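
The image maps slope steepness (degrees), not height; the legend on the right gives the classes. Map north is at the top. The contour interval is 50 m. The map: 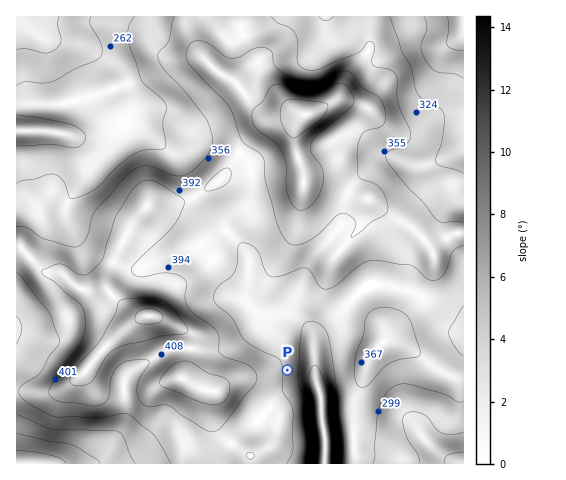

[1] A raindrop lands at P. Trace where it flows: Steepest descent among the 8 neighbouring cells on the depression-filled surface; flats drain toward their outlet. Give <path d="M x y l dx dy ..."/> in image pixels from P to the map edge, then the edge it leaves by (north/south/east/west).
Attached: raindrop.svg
<path d="M287 370l24 0 4 5 0 4 3 5 0 4 3 10 0 20 1 1 0 6 1 1 0 6 2 1 0 30"/>
exit: south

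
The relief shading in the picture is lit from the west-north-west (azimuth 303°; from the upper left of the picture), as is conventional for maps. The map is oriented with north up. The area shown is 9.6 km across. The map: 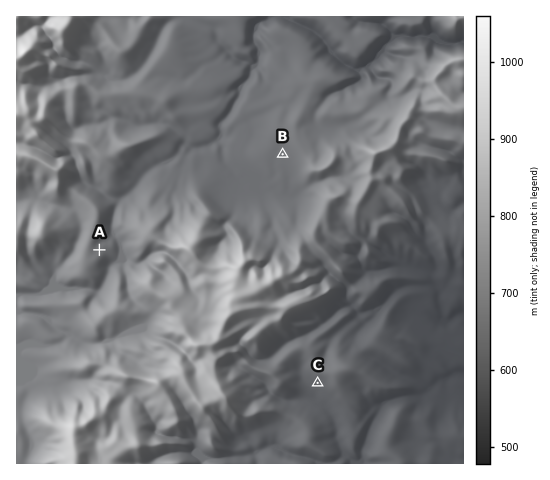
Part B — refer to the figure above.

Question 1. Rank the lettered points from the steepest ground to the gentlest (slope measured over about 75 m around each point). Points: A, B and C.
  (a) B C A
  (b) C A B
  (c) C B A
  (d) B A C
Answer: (b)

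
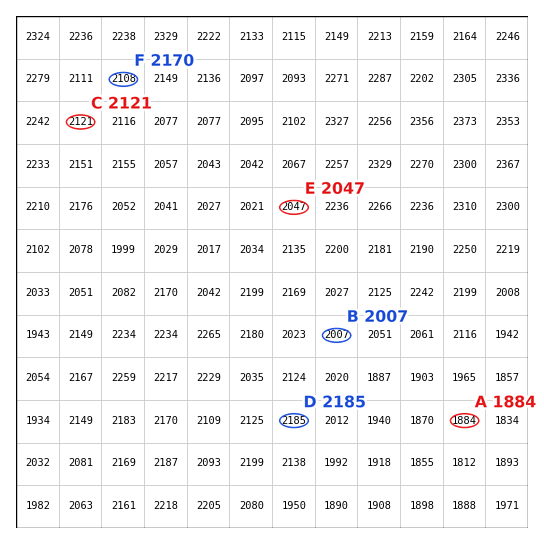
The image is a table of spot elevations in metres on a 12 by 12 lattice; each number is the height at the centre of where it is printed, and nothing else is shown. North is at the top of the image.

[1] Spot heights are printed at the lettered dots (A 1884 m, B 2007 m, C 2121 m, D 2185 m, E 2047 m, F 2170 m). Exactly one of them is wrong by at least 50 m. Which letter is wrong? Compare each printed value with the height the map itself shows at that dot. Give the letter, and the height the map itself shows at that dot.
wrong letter F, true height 2108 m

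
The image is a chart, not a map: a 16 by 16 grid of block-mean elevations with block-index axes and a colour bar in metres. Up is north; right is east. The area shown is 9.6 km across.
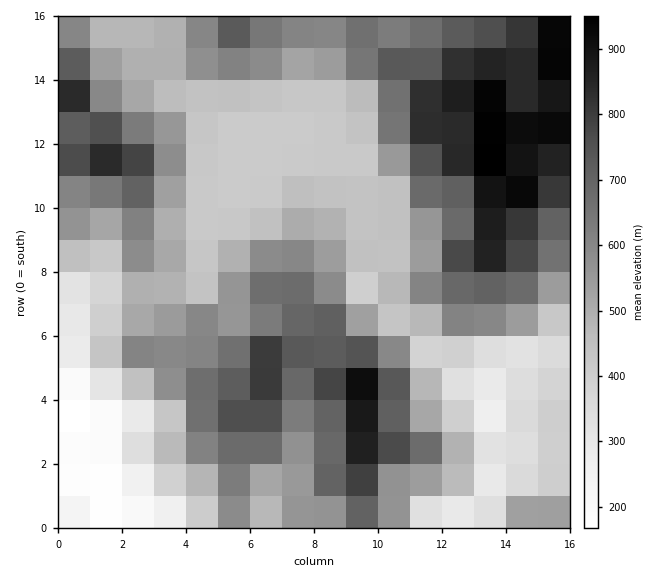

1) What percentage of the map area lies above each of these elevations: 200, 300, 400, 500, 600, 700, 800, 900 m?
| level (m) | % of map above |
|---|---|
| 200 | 97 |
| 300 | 92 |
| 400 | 83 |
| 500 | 58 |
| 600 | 41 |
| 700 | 26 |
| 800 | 14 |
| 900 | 4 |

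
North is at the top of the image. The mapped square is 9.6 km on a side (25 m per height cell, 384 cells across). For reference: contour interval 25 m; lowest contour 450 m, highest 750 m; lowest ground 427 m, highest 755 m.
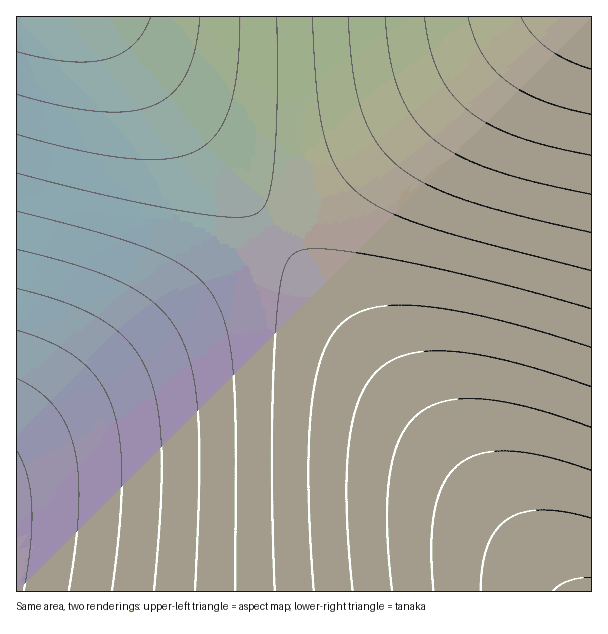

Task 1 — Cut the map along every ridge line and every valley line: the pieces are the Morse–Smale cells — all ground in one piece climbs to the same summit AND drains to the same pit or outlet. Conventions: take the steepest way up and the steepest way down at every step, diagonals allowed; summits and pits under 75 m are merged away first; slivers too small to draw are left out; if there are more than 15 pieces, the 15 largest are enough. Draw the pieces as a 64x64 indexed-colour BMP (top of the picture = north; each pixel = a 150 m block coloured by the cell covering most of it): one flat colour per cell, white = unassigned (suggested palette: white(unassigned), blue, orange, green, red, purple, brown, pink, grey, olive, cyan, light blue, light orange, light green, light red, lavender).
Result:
<image width="64" height="64" href="data:image/bmp;base64,Qk12CAAAAAAAAHYAAAAoAAAAQAAAAEAAAAABAAQAAAAAAAAIAAATCwAAEwsAABAAAAAAAAAA////ALR3HwAOf/8ALKAsACgn1gC9Z5QAS1aMAMJ34wB/f38AIr28AM++FwDox64AeLv/AIrfmACWmP8A1bDFABERERERERERERERERERERERERERERERERERERERESIiERERERERERERERERERERERERERERERERERERERESIiIRERERERERERERERERERERERERERERERERERERERIiIhERERERERERERERERERERERERERERERERERERERIiIiERERERERERERERERERERERERERERERERERERERIiIiIRERERERERERERERERERERERERERERERERERERIiIiIhERERERERERERERERERERERERERERERERERERIiIiIiEREREREREREREREREREREREREREREREREREREiIiIiIREREREREREREREREREREREREREREREREREREiIiIiIhEREREREREREREREREREREREREREREREREREiIiIiIiEREREREREREREREREREREREREREREREREREiIiIiIiIREREREREREREREREREREREREREREREREREiIiIiIiIhERERERERERERERERERERERERERERERERESIiIiIiIiERERERERERERERERERERERERERERERERESIiIiIiIiIRERERERERERERERERERERERERERERERESIiIiIiIiIhERERERERERERERERERERERERERERERESIiIiIiIiIiERERERERERERERERERERERERERERERESIiIiIiIiIiIxERERERERERERERERERERERERERERERIiIiIiIiIiIjMRERERERERERERERERERERERERERERIiIiIiIiIiIiMzERERERERERERERERERERERERERERIiIiIiIiIiIiIzMxERERERERERERERERERERERERERIiIiIiIiIiIiIjMzMxERERERERERERERERERERERERIiIiIiIiIiIiIiMzMzMREREREREREREREREREREREREiIiIiIiIiIiIiIzMzMzEREREREREREREREREREREREiIiIiIiIiIiIiIjMzMzMxEREREREREREREREREREREiIiIiIiIiIiIiIiMzMzMzMxEREREREREREREREREREiIiIiIiIiIiIiIiIzMzMzMzMRERERERERERERERERESIiIiIiIiIiIiIiIjMzMzMzMzERERERERERERERERESIiIiIiIiIiIiIiIiMzMzMzMzMzERERERERERERERESIiIiIiIiIiIiIiIiIzMzMzMzMzMxERERERERERERESIiIiIiIiIiIiIiIiIjMzMzMzMzMzMRERERERERERESIiIiIiIiIiIiIiIiIiMzMzMzMzMzMzERERERERERERIiIiIiIiIiIiIiIiIiIzMzMzMzMzMzMzERERERERERIiIiIiIiIiIiIiIiIiIjMzMzMzMzMzMzMxERERERERIiIiIiIiIiIiIiIiIiIiMzMzMzMzMzMzMzMRERERERIiIiIiIiIiIiIiIiIiIiIzMzMzMzMzMzMzMzERERERIiIiIiIiIiIiIiIiIiIiIjMzMzMzMzMzMzMzMzEREREiIiIiIiIiIiIiIiIiIiIiMzMzMzMzMzMzMzMzMxEREiIiIiIiIiIiIiIiIiIiIiIzMzMzMzMzMzMzMzMzMREiIiIiIiIiIiIiIiIiIiIiIjMzMzMzMzMzMzMzMzMzEiIiIiIiIiIiIiIiIiIiIiIiMzMzMzMzMzMzMzMzMzNEIiIiIiIiIiIiIiIiIiIiIiIzMzMzMzMzMzMzMzMzM0RCIiIiIiIiIiIiIiIiIiIiIjMzMzMzMzMzMzMzMzM0REQiIiIiIiIiIiIiIiIiIiIiMzMzMzMzMzMzMzMzM0REREIiIiIiIiIiIiIiIiIiIiIzMzMzMzMzMzMzMzM0REREREIiIiIiIiIiIiIiIiIiIjMzMzMzMzMzMzMzM0RERERERCIiIiIiIiIiIiIiIiIiMzMzMzMzMzMzMzMzREREREREQiIiIiIiIiIiIiIiIiIzMzMzMzMzMzMzMzREREREREREIiIiIiIiIiIiIiIiIjMzMzMzMzMzMzMzREREREREREREIiIiIiIiIiIiIiIiMzMzMzMzMzMzMzRERERERERERERCIiIiIiIiIiIiIiIzMzMzMzMzMzMzNEREREREREREREQiIiIiIiIiIiIiIjMzMzMzMzMzMzNEREREREREREREREQiIiIiIiIiIiIiMzMzMzMzMzMzNEREREREREREREREREIiIiIiIiIiIiIzMzMzMzMzMzNERERERERERERERERERCIiIiIiIiIiIjMzMzMzMzMzNEREREREREREREREREREQiIiIiIiIiIiMzMzMzMzMzM0REREREREREREREREREREQiIiIiIiIiIzMzMzMzMzM0REREREREREREREREREREREIiIiIiIiIjMzMzMzMzM0RERERERERERERERERERERERCIiIiIiIiMzMzMzMzM0REREREREREREREREREREREREQiIiIiIiIzMzMzMzM0REREREREREREREREREREREREREQiIiIiIjMzMzMzMzREREREREREREREREREREREREREREIiIiIiMzMzMzMzRERERERERERERERERERERERERERERCIiIiIzMzMzMzREREREREREREREREREREREREREREREQiIiIjMzMzMzREREREREREREREREREREREREREREREREQiIi"/>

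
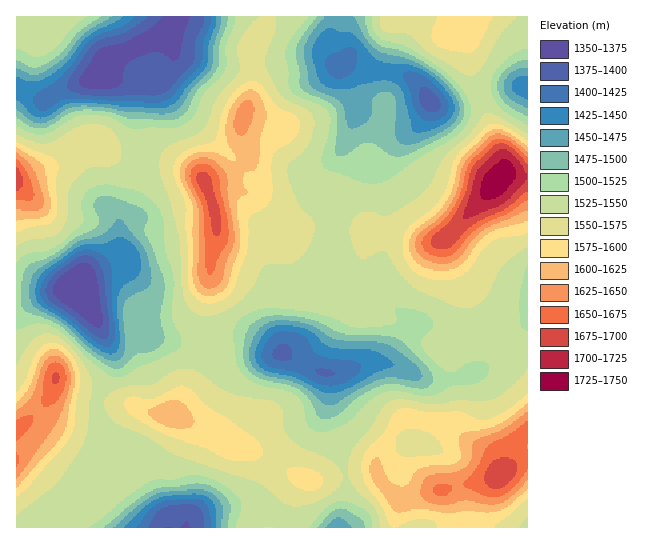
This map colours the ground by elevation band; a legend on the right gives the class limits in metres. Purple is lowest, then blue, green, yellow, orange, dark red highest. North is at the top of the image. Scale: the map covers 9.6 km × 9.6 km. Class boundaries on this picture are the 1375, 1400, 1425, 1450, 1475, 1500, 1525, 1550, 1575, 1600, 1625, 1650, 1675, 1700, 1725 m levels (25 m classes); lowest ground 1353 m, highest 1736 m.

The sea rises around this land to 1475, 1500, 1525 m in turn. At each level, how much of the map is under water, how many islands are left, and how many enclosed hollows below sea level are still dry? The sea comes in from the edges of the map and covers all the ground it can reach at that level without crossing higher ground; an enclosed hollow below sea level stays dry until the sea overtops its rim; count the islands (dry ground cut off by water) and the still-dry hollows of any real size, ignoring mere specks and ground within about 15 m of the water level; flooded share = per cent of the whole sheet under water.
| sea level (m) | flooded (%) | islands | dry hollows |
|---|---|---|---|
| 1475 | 11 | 0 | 2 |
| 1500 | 14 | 0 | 2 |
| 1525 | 27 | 0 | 1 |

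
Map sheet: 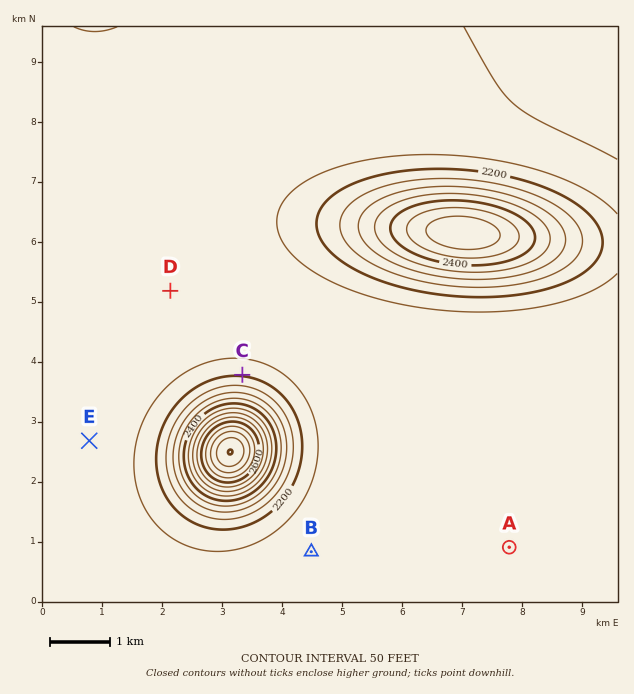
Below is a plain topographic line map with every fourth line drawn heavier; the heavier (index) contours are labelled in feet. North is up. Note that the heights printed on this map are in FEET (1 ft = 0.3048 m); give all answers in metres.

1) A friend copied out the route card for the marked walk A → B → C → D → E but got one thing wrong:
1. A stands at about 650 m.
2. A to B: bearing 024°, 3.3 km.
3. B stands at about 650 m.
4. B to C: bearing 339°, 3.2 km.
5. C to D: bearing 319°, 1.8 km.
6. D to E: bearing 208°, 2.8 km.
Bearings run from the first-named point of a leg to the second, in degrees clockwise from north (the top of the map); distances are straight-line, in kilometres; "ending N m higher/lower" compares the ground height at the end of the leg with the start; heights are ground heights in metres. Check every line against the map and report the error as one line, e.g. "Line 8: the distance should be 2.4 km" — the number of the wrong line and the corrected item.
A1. Line 2: the bearing should be 269°.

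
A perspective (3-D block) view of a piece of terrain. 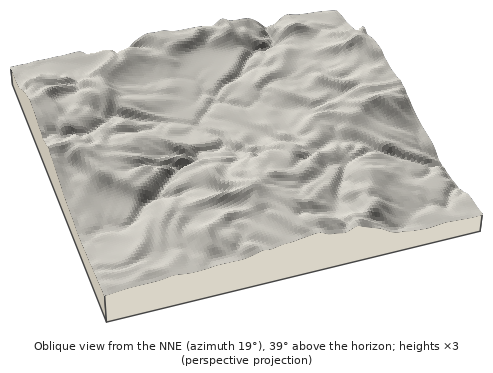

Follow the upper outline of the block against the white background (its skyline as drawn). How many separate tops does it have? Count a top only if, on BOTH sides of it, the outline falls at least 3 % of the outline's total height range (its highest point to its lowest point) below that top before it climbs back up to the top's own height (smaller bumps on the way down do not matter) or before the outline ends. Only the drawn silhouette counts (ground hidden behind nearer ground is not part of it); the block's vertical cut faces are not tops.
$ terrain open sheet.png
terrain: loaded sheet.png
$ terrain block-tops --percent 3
2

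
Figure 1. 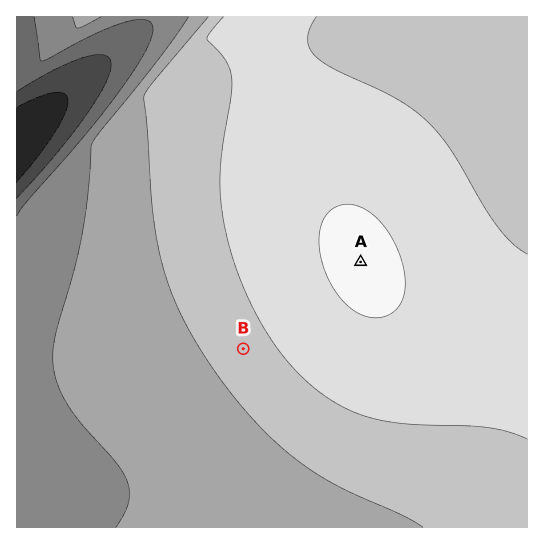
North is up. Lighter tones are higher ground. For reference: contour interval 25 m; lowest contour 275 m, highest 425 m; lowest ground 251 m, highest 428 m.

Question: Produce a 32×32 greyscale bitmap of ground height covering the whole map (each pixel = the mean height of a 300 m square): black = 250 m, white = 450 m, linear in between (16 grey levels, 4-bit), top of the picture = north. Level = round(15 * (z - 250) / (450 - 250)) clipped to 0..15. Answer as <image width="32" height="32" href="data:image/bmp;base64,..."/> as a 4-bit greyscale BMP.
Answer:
<image width="32" height="32" href="data:image/bmp;base64,Qk12AgAAAAAAAHYAAAAoAAAAIAAAACAAAAABAAQAAAAAAAACAAATCwAAEwsAABAAAAAAAAAAAAAAABEREQAiIiIAMzMzAERERABVVVUAZmZmAHd3dwCIiIgAmZmZAKqqqgC7u7sAzMzMAN3d3QDu7u4A////AGd3d3iIiIiIiZmZmZmqqqpnd3d4iIiIiJmZmZmqqqqqZ3d3eIiIiImZmZqqqqqqqnd3d3iIiIiZmZqqqqqqqrt3d3eIiIiImZmqqqq7u7u7d3d4iIiIiZmaqqu7u7u7u3d3iIiIiJmaqqu7u7u7u7t3eIiIiImZmqq7u8zMzMzMd3iIiIiZmaqru8zMzMzMzHeIiIiJmZqqu7zMzMzMzMx3iIiIiZmqq7vMzN3czMzMd4iIiJmZqru8zN3d3dzMzHd4iIiZmqq7zM3d3d3dzMx3eIiJmZqru8zd3d3d3czMd3iIiZmqq7zM3d3d3d3MzHd4iImZqru8zd3d3d3czMxnd4iJmqq7zM3d3d3d3MzLZ3eIiZqqu8zN3d3d3czMu2Z3iImaq7vM3d3d3d3My7tmd4iJmqu7zN3d3d3czMu7VneIiZqrvMzN3d3d3My7uzVneImaq7zMzd3d3czMu7oTV3iJmqu7zMzd3dzMy7u6EkZ4iZqru8zMzMzMzLu7qgEkaImqq7vMzMzMzMu7u6oRI0eJqqu7zMzMzMy7u7uqISI1eaqru7zMzMy7u7u7qkMiNFiaq7u7zMu7u7u7uqpUMzNGiru7u7u7u7u7u7uqVlRERXiru7u7u7u7u7u7u1ZmVVVnm7u7u7u7u7u7u7tWd3ZlZom8zMu7u7u7u7u7"/>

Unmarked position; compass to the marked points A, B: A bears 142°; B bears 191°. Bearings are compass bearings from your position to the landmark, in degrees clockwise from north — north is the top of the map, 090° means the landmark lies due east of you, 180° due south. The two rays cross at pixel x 280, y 159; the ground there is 415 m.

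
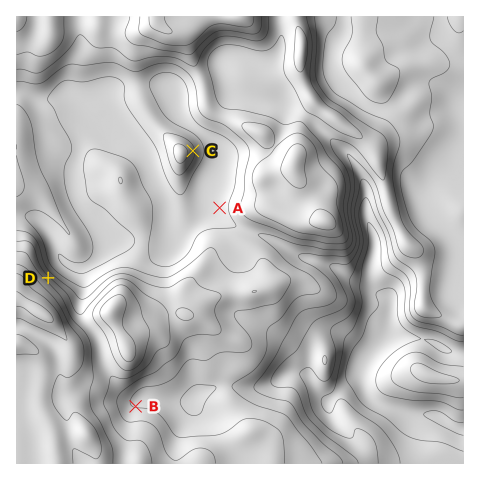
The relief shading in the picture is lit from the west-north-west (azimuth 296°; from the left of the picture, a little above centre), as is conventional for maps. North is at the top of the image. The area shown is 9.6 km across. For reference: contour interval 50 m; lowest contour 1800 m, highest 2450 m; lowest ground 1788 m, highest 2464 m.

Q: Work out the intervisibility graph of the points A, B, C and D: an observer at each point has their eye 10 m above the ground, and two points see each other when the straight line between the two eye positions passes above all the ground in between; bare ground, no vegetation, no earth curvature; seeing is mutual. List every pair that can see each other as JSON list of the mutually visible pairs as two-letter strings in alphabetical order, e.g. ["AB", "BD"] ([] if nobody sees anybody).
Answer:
["AC", "AD"]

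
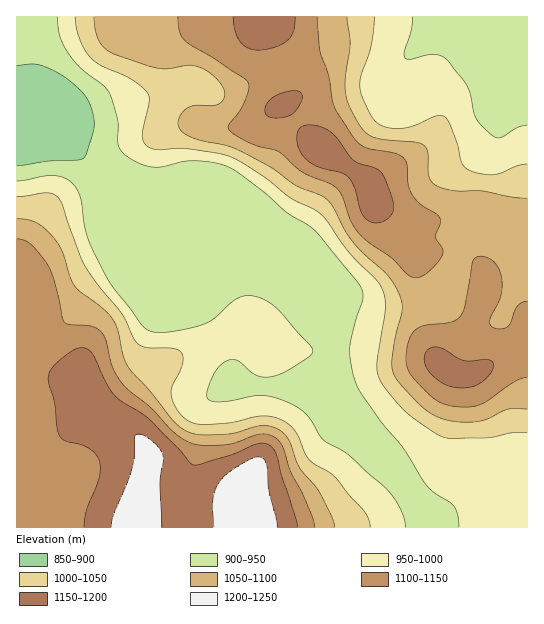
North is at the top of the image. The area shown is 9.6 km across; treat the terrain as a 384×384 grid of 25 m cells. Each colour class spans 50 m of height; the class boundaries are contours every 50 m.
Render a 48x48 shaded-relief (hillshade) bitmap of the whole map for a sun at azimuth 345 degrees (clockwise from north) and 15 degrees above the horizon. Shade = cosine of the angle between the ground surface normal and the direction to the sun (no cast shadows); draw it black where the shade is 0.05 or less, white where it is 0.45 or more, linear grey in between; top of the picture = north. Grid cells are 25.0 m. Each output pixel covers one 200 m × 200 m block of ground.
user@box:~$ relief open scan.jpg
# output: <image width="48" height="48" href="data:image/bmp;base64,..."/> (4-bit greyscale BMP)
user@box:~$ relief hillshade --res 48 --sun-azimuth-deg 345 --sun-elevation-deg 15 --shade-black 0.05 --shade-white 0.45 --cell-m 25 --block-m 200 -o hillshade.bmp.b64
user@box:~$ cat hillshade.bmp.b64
<image width="48" height="48" href="data:image/bmp;base64,Qk32BAAAAAAAAHYAAAAoAAAAMAAAADAAAAABAAQAAAAAAIAEAAATCwAAEwsAABAAAAAAAAAAAAAAABEREQAiIiIAMzMzAERERABVVVUAZmZmAHd3dwCIiIgAmZmZAKqqqgC7u7sAzMzMAN3d3QDu7u4A////AIiIiJqpmHd4iIiIiIiIiIiIiIiIiIiIiIiIiJqqmId4iIiIiIiIiJmZiIiIiIiIiIiIiJqqmYd4mZiIiIiJmZmZmIiHd4iIiIiIiJmqqYd4mpmId4iamZmpmIh3d4iIiIiHiImaqYd4mrqpd4mrqpmZiIh3d4iIiIh3eIiZmYdnm83Ll3iru6mYiId3d3d3d4h3d3eImYiJvN7+yoiau6mIiId3ZmZmZoiHd3Z3iZqs3v///bmJqpiIiHd2VURVVYiIdmZniave/////9uZmIiIh3ZVQzM0RIiYdmZ4mrze//////ypiIiIdmVDMiI0RIiIh3iavMzLzN3u/+ypiIiHdlQzIiIjRIiIiIirzcupmaq7zLqYiIiHZVRDIiIjRIiId3ibzLl3eIiZmZmIiIh3ZVREQzMjRYiIiIiau5dlZ3iIiHiIiIh3ZVVVVlVDRZmqqZiZqpdlZneHd2d4iIiIh2ZmeIdlVZq8y6mImqmHZmd3dmZ3iIiZmYiImaqHd5mrzLmHmsy5h2Z3dmd4iIiaqqqqqqupiIiKvLqHi93cqHdmd3iImZiaq7u7uqq6mHd4q8uYms3ty5h3eImZmZmZq7zMupmamFVnmruqqrvM3LqZmZmZmZmZqru7uoiImWZniqu7upmZq8u6qqmZmZmZmZmaqYd3iXd3iau7uYiIibu7uqmIiJmYiHd4mZh3iYiIiau7mIiIiJu7upmIiIh2ZmZniZh3iYmYiaqpiIiIiImqqpmYiHZURWVWeJmIiJmZiJmYiIiIiIiZmZmIh2QzRWdmZ4mYiJqpiJmYiIiIiIiIiJiHdlQzRniHd4mYiLqpmImIiIiIiIiIiId3ZUQ0VniIiJmYd8upmIiIiIiIiIiIiHdmVVREVmd4iJiId8upiHiIiIiIiIiIh2VVVVVVVWd4iIiImcuph3eIiIiIiIiIdlQzRWd2ZniZmZmaq8y5mHeIiIiIiIiHZUMzRWeHd4mru6q7u93LqYiIiHd4iIh1RDMyNFeIiImrvMzMu+7typiHdlVWd2ZTMzMyIkeZiHiKq83cut3u25h2VDIjMzMiIjQyIliqmHd4mqvMu6q7updlRDIhAAABI0VURXm8y5h3iJqru4iIiJh3ZlQhAAABJFZ3iJrO7sqHeIiau4iIiImYiHZTIiI0RVeaqqrO/+2piImZqoiIiImZmZiHZnd3ZVebu6q83e3KiJmZqoiIiIiIiZqqq7u6h2aJqqqaq7zKmImZqoiIiIeIiJmrzMu7qYd3iJmYiJq7mIiImYiIh2Z3d4iauqmau7mHd3iIiImaqYiIiIiIdlVWZmZniHZ4m7uph2Z4iIiJmYiIiHd3ZURERERFVVVWeJqql2VmeJiImYiIiGdmVUQzNEREM0RVVWeZh2VWeImZiIiIiGZmZlVEVWZUREVmVEVoh2ZWZ4mZmIiIiHd3d3ZneIh2VWZ3VDRXd3ZmZniZmId3d4iIiIiIiZmHd3eIdURnd3d3ZneIiIh3d4iIiIiImZmYd3iIdlVnd3d3dneIiIh3dw=="/>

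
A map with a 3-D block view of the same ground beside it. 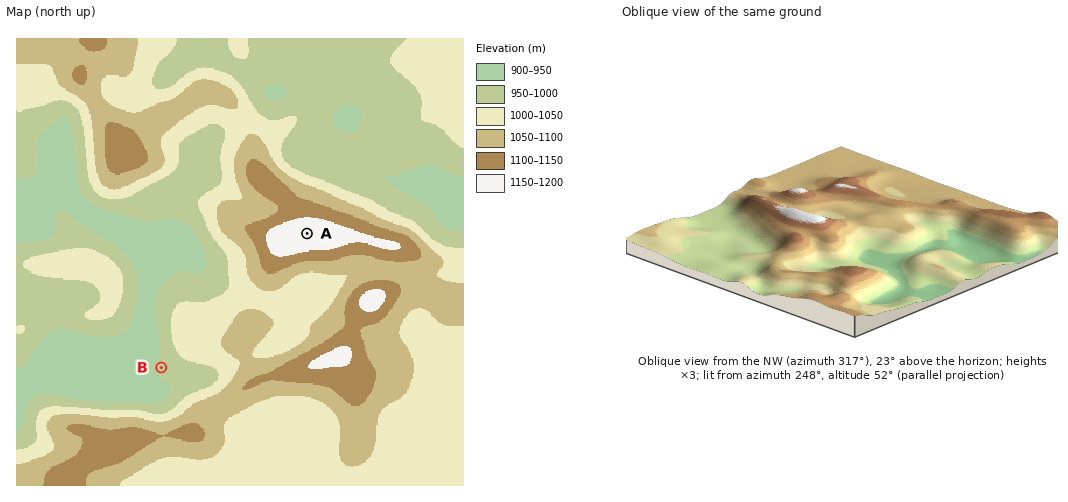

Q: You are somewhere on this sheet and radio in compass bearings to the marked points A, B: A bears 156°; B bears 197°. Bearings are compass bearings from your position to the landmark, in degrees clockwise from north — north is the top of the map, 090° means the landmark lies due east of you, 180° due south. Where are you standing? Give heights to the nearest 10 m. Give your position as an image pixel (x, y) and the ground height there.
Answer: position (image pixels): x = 245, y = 94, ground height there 1010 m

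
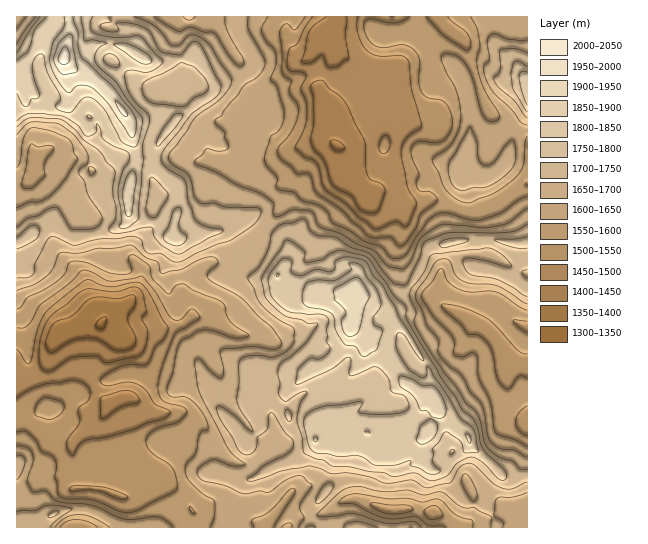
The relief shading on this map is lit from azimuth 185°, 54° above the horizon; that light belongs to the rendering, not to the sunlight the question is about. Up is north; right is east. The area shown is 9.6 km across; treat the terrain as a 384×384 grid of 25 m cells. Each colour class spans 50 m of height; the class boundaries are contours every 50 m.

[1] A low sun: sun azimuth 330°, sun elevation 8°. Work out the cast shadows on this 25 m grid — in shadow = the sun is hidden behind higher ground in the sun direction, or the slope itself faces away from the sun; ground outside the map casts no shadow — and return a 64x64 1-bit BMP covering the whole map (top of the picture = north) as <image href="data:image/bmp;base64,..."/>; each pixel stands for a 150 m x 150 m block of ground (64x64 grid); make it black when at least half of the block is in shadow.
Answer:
<image width="64" height="64" href="data:image/bmp;base64,Qk0+AgAAAAAAAD4AAAAoAAAAQAAAAEAAAAABAAEAAAAAAAACAAATCwAAEwsAAAIAAAAAAAAA////AAAAAAAP8AAAYAAfwAfAAAOHD//BAAAAAcf//88AAAAH4///z0AAAM/x////4gAA5/3////gAMAB////8OAAAAB//+fgQAAADh/hz+AAAAAPBgA+4AAAAAADgB5gCQAAAABBHnANgAAAAAAEMAwAAAAAAAQhAsA8AAAABAEBzDwAAAAQAAB/GAA4AcAAAD8AABzAgAAADgAADwQAACAAAAADnAAAOAAAAACcAAA/AAAAAHwAAD/AAAAAbAAAP/4AAABkAAA//wAAPDAAAH//iAB+OCAH///MwP8cbh///+XA/xgef///78AACD7/////wAAAf/7///+AAAA//D///4BAAD/wH/f/wCAAHwB////wAAAfg/////AAAA///f///AAAA/g4P4H8AAAAAAAHgBwAAAAAAAOABgAAAAAAA8ABAAAAQAADwAAAAAD8AAOEAAAAAf4AAcQAAAAB/+gBwAAAAAAP/gHHAAAAAAP/Af+AAAAAA//n/4HgAAAB/+//gfwAAAH/w7/g/gAAAf/Bn/D+AAAB/+GP8HwAAAH/4AfwHAAAAGPgA/AMAAAAAcAw8AQAAAABwPB8HAAAAAOB8D88AAAAQwH4A8wBAABjAfgD4AOAACM4AAD8B4AAAbgAAH4PgAABgAAAfgOAAAGAAABeAAAAAOAAAF4AAAAAYAIBHgAAAA=="/>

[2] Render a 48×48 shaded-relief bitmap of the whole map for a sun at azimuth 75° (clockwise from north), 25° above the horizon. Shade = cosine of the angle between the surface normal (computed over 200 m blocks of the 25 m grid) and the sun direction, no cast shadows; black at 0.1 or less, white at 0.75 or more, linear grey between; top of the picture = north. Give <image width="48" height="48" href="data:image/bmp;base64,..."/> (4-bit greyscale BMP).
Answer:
<image width="48" height="48" href="data:image/bmp;base64,Qk32BAAAAAAAAHYAAAAoAAAAMAAAADAAAAABAAQAAAAAAIAEAAATCwAAEwsAABAAAAAAAAAAAAAAABEREQAiIiIAMzMzAERERABVVVUAZmZmAHd3dwCIiIgAmZmZAKqqqgC7u7sAzMzMAN3d3QDu7u4A////AIiblTJYmZmZhleIh3U2mHirqYzJdURomIdoqXm7l3iZhVZ3iHVXmYm8qHmVJFaJh4ibuau5dmeIZVVneIZFi6mXVlVkJXeIeJmsuYiHd3dlRFVWeJhTWadUVVRVaYZleKqaqHd3d4dCNGZmeIhlVnZURmQ2mmQ1mcuqqHd3d4ZDRniGVodmRVVEVWRpumJJuty6p2d3d3ZWVohVdmZlNGZVZ3aal1a7q7u6l3d3d2Z3VnQmqXQhV3d3Z3eahG7rq6qpiIh3dmaIZlJImHQReIdniGWLdL/qq4iIiZh3dmd3ZSJ4eFMkiHeIiHaJiN/rq2Z4mqmHeIZVUhWGeFVFiYiIh2Z3rN7amVZ4qqqHdlNEMUhmd2ZmeIiIh1NZ3tzKiGZ4iKqHZCJGRHdWdld3eHd3dSSM/sy5d3d4iZdnZUNGVodVZlV4dnh3Ulq97cupd3iYeIdmeHRFZ4ZFd1VniHd3Rqqu27qph2m4d4iHd1Q0aHVWh2ZneHZmaajPypq6dnvIZ4mpdTM0eHZ4mWRWdmRYmortuYq4ZZzZd4qoYzQ0d4mYh1RFVDR6uo3rupqWZ5vaiJmGRFQ1Z5h2ZUREMSaqqc7Lu5hmeIrKiZh1RVM3dmVVVCNFMCe6m+3MqYZnh5qqmZh2RCFIdVVVMQJVRFeqrN7rl2Z3Q5mZqpdWUgFoZVVEICZlZler3d7JZmdkEYiJqoRGYgJ3VVVVIVhmdmi97Ku4VFVCNIiaqnM1ZSR3ZmZmMml3iFfP63m5Q0VWiYmaqFNXpyNXh2Z3Ulqodljf2lapM2eId4iqhmZ5giQ2mHZ3ZEipdnre2UN3VXh2ZpmoVodmUjM4mYd3dVeZibzLuUE1eIhmZ3moeHZWZUNpmYmYdmiaqszKiWI2eJmId1eJmIYzaYVpqpiJmHeby7zKeGM2iZmHZnd4mIZAXKVquph4q5eLu824eGNHiYh2Znd3eHYwbaZqyoiImqmqvMymZ1NWZniHZXd2Z2YwbLdayYmZqpmrzLqGZjNUNHeJh6hmVWZBXKZ82Yqpiamb3KdmZTRTJoeJqslWVGZCW6i8qZl3mqqa3JZVZURDR4iIq8lmZTRVWKvKmId4q6qry4ZFZkRVV4h3m8p2UyNEWaq5mHiYmrqruXVEd0V3VYiHm7llMBVCW6irmIiJmaq7qGVFeGaHQ3mHmqdDEFdCbLebuYiIiJu8p2VWeHZmQmmXdpZDJYUhnsh7yoiIiJvNt1VniHZWQmqFMXZlaYMG7rmIiqmIiKvNplV4iGRWQ3pjAHiGSHJd/KmHZpupibzMllaIh1NWQ4khAHmDN2a+yph3dXu6mbvLdmeIhzJWVZYSIZpQOJvbl3iHZpuom8uqiIiIdjNWV5MkM6kwW923VYuoaLyni+2oiHdmZkNGaYQzWGYwfduFWcyWe8t2nNyph3ZEZlRXmnM1iSRTfcmYm9ymfMlovMuqh2QjZ2V5qUFImQJVbNyoesyompZqu6mrh2MliHerlTNpiCEle9yYm8yXiXV6qpebqGM3mGipVEV4hw=="/>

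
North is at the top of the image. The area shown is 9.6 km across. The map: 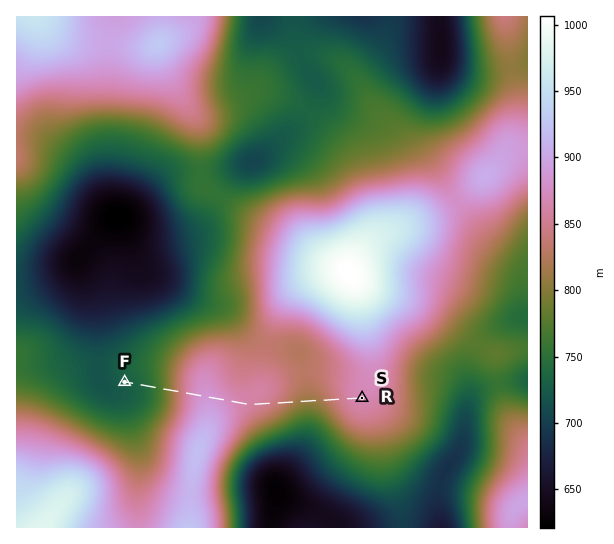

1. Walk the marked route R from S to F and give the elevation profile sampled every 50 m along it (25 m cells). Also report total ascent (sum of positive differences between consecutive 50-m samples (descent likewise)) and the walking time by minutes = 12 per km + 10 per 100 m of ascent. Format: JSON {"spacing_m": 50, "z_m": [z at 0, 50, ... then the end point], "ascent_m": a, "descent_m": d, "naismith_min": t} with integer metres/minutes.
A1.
{"spacing_m": 50, "z_m": [868, 867, 866, 865, 863, 860, 857, 854, 850, 846, 841, 837, 832, 827, 823, 819, 815, 812, 810, 809, 808, 808, 809, 811, 813, 816, 819, 822, 826, 830, 834, 837, 841, 844, 846, 849, 851, 853, 854, 856, 857, 858, 859, 861, 862, 864, 866, 867, 869, 871, 873, 876, 878, 880, 882, 884, 885, 886, 886, 886, 885, 883, 880, 877, 872, 866, 860, 853, 845, 836, 827, 817, 808, 799, 790, 781, 773, 766, 760, 754, 750, 746, 742, 739, 737, 735, 733, 732, 731, 730, 729], "ascent_m": 78, "descent_m": 218, "naismith_min": 62}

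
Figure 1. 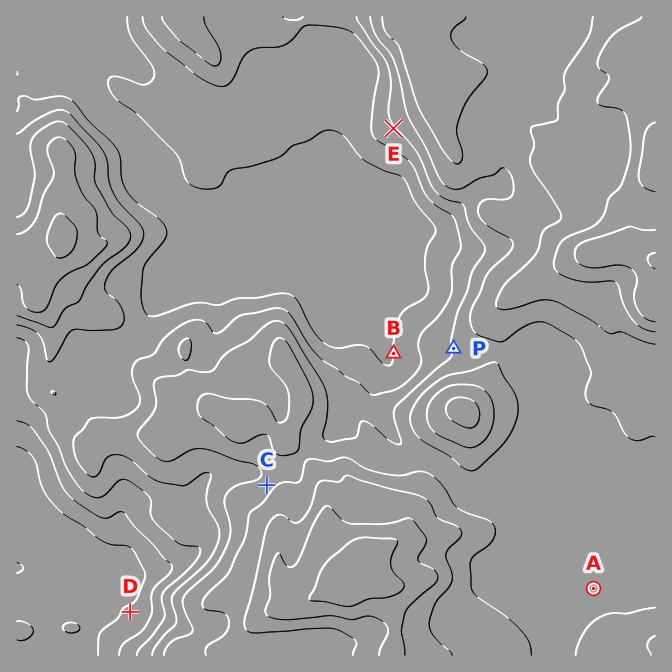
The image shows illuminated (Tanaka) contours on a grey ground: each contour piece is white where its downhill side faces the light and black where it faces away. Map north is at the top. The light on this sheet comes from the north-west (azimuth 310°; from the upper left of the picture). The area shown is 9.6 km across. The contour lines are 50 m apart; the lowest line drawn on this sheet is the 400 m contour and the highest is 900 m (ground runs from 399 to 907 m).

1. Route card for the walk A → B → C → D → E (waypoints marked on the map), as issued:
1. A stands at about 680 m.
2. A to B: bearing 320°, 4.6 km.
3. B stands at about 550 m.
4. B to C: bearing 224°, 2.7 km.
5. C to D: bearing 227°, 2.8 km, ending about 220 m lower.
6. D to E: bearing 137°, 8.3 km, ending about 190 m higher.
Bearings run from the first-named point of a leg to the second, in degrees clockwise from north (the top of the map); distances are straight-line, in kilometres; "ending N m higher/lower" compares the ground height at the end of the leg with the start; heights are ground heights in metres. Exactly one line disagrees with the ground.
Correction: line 6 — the bearing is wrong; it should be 029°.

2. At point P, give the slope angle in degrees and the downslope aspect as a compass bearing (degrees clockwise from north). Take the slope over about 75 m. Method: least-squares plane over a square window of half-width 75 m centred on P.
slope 6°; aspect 259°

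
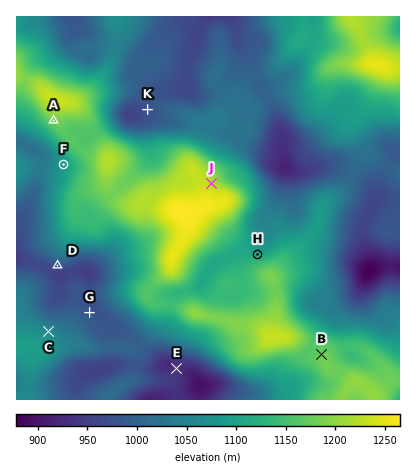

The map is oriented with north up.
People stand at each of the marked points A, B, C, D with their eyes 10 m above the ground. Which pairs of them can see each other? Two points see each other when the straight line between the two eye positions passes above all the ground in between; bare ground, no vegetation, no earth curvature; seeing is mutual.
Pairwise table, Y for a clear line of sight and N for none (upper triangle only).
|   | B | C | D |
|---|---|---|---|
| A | N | Y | N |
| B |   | N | N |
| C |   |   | Y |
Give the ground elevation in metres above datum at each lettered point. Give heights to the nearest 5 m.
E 930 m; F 1090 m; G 980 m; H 1105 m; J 1225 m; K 975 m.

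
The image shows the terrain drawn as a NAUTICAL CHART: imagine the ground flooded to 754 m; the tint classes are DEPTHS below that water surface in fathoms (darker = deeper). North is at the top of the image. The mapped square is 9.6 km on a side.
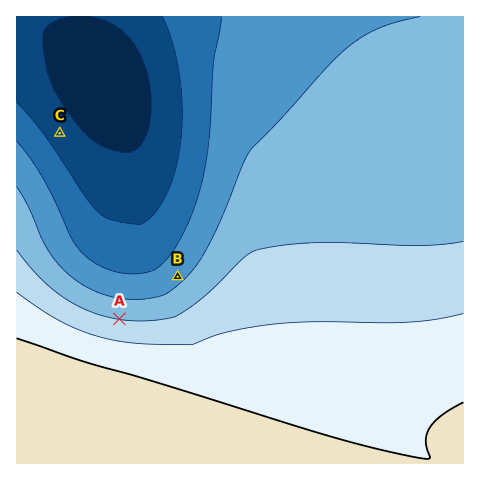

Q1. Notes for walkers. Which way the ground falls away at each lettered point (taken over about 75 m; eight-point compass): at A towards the N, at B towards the NW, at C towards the NE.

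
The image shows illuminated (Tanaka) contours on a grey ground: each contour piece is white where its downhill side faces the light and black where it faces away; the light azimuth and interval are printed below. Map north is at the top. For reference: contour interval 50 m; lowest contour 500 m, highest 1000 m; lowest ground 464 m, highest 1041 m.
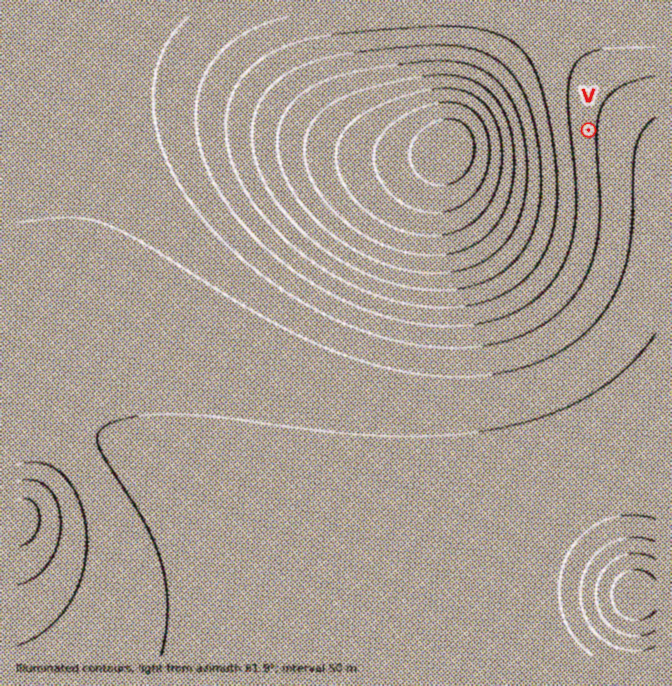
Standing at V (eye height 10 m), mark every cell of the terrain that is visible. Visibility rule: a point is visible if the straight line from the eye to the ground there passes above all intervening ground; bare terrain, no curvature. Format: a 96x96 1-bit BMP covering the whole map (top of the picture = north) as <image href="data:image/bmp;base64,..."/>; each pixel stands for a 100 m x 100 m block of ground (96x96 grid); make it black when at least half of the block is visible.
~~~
<image width="96" height="96" href="data:image/bmp;base64,Qk2+BAAAAAAAAD4AAAAoAAAAYAAAAGAAAAABAAEAAAAAAIAEAAATCwAAEwsAAAIAAAAAAAAA////AAAAAAAAAAAAAAAAAAAAAAAAAAAAAAAAAAAAAAAAAAAAAAAAAAAAAAAAAAAAAAAAAAAAAAAAAAAAAAAAAAAAAAAAAAAAAAAAAAAAAAAAAAAAAAAAAAAAAAAAAAAAAAAAAAAAAAAAAAAAAAAAAAAAAAAAAAAAAAAAAAAAAAAAAAAAAAAAAAAAAAAAAAAAAAAAAAAAAAAAAAAAAAAAAAAAAAAAAAAAAAAAAAAAAAAAAAAAAAAAAAAAAAAAAAAAAAAAAAAAAAAAAAAAAAAAAAAAAAAAAAAAAAAAAAAAAAAAAAAAAAAAAAAAAAAAAAAAAAAAAAAAAAAAAAAAAAAAAAAAAAAAAAAAAAAAAAAAAAAAAAAAAAAAAAAAAAAAAAAAAAAAAAAAAAAAAAAAAAAAAAAAAAAAAAAAAAAAAAAAAAAAAAAAAAAAAAAAAAAAAAAAAAAAAAAAAAAAAAAAAAAAAAAAAAAAAAAAAAAAAAAAAAAAAAAAAAAAAAAAAAAAAAAAAAAAA//AAAAAAAAAAAAA///+AAAAAAAAAAAP////wAAAAAAAAAD/////+AAAAAAAAAf//////gAAAAAAAD///////wAAAAAAAP///////4AAAAAAA////////+AAAAAAD/////////AAAAAAP/////////AAAAAAf/////////gAAAAB//////////wAAAAD//////////4AAAAH//////////4AAAAP//////////4AAAAP//////////8AAAAf//////////8AAAA///////////8AAAB///////////8AAAD///////////8AAAD///////////8AAAH///////////8AAAP///////////8AAAf///////////8AAAf///////////8AAA////////////8AAB////////////8AAD////////////8AAH////////////8AAH////////////4AAP////////////4AAf////////////4AA/////////////wAA/////////////wAB/////////////wAD/////////gP//gAD////////+AD//gAH////////4AA//gAP////////wAAf/AAP////////gAAP/AAP////////gAAP/AAf////////AAAH/AAf////////AAAH/AA/////////AAAH/AA////////+AAAH/AA////////+AAAH/AA////////+AAAP+AB/////////AAAP+AB/////////AAAP8AB/////////AAAf8AB/////////gAAf4AB/////////wAB/wAB/////////4AD/gAB/////////+AP/AAB////////////+AAB////////////+AAB////////////8AAB////////////8AAB////////////8AAB////////////8AAA////////////8AAA////////////8AAA////////////8AAAf///////////8AAAf///////////8AA="/>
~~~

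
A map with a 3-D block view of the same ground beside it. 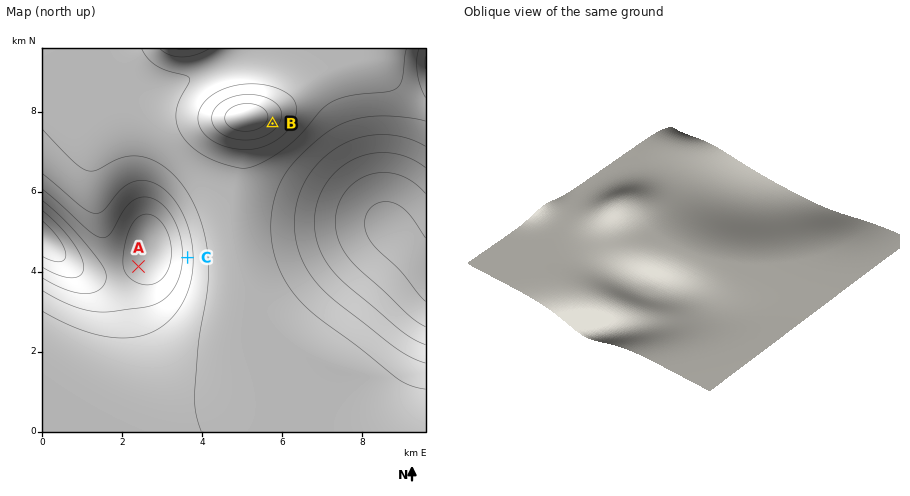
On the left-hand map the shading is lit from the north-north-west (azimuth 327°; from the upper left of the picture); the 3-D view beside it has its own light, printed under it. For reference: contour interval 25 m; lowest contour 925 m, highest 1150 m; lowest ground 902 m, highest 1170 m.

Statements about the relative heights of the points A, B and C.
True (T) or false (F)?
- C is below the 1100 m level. T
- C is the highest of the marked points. F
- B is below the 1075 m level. F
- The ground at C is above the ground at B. F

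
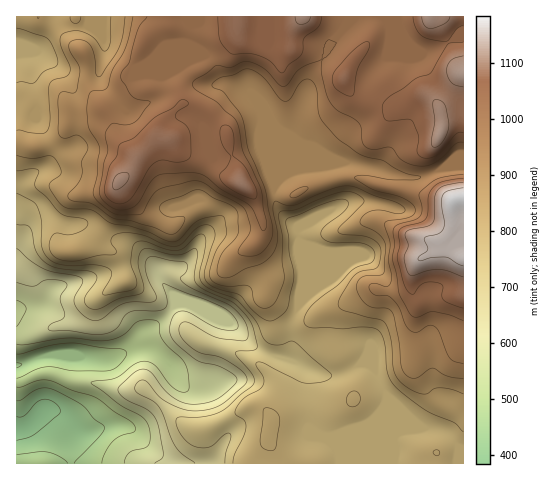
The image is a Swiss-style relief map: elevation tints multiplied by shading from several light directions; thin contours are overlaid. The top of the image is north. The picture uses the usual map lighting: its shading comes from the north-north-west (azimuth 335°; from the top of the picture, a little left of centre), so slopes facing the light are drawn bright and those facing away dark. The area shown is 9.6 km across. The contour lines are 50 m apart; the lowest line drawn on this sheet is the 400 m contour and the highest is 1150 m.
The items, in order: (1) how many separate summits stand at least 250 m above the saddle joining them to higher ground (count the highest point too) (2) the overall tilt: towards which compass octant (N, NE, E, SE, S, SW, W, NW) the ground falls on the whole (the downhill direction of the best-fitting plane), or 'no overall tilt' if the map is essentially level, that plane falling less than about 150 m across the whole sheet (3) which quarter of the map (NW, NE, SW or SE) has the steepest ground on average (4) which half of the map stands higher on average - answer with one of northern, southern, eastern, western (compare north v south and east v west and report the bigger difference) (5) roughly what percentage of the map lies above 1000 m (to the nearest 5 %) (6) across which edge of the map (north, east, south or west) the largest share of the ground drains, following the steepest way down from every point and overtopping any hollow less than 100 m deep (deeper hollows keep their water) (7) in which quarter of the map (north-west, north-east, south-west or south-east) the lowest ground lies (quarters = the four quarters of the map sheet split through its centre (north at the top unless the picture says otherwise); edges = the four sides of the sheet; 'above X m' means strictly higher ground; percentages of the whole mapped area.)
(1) There is 1 summit with 250 m or more of prominence.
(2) On the whole the ground falls towards the south-west.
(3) Slopes are steepest in the south-west quarter.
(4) Taken as a whole, the northern half is higher than the southern.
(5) About 25 % of the map lies above 1000 m.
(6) Most of the ground drains across the western edge.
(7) The lowest ground is in the south-west quarter.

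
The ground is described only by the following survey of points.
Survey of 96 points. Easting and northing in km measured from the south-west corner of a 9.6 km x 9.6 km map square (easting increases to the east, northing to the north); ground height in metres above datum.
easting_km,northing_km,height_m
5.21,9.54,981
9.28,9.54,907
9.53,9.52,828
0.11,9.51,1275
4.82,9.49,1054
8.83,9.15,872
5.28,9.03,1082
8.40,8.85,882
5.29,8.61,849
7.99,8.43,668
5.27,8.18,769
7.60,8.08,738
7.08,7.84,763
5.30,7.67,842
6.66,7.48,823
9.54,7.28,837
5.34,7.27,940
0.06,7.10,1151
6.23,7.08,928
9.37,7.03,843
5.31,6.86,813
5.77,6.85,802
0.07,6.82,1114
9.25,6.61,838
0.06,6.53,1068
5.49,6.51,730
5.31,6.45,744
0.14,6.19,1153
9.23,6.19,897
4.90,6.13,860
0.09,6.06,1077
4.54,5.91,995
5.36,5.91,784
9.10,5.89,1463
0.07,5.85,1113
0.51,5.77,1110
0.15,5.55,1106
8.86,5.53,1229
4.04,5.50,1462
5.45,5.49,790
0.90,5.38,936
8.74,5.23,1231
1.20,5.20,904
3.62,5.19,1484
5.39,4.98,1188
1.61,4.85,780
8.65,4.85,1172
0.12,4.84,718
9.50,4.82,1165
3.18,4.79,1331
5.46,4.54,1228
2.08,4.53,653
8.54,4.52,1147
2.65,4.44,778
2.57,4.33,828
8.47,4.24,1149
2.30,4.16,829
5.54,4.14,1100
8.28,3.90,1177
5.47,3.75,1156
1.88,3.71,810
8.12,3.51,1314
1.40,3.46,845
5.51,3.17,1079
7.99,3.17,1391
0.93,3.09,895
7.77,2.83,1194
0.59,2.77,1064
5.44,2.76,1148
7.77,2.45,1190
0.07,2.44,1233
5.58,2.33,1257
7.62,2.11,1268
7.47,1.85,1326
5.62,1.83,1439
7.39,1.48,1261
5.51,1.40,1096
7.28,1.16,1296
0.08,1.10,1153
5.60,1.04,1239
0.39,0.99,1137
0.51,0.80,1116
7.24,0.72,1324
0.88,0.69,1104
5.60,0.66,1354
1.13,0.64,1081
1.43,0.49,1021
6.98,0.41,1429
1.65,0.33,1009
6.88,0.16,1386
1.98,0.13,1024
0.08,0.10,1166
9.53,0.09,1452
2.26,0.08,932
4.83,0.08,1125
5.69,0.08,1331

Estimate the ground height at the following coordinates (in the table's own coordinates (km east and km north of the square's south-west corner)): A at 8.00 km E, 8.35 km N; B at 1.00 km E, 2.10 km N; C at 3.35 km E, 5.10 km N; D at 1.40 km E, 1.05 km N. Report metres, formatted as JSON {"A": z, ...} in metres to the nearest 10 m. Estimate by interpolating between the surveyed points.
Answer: {"A": 660, "B": 1110, "C": 1330, "D": 1080}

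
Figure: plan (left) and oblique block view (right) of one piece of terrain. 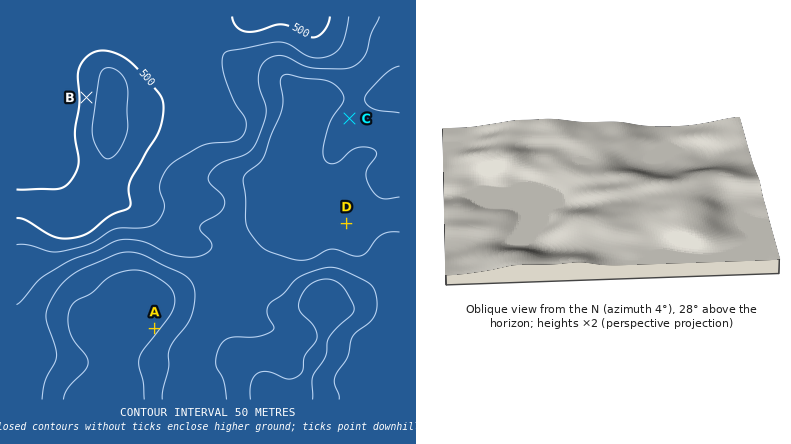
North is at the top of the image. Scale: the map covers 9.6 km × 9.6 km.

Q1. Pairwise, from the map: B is above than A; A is below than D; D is below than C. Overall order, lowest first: A D C B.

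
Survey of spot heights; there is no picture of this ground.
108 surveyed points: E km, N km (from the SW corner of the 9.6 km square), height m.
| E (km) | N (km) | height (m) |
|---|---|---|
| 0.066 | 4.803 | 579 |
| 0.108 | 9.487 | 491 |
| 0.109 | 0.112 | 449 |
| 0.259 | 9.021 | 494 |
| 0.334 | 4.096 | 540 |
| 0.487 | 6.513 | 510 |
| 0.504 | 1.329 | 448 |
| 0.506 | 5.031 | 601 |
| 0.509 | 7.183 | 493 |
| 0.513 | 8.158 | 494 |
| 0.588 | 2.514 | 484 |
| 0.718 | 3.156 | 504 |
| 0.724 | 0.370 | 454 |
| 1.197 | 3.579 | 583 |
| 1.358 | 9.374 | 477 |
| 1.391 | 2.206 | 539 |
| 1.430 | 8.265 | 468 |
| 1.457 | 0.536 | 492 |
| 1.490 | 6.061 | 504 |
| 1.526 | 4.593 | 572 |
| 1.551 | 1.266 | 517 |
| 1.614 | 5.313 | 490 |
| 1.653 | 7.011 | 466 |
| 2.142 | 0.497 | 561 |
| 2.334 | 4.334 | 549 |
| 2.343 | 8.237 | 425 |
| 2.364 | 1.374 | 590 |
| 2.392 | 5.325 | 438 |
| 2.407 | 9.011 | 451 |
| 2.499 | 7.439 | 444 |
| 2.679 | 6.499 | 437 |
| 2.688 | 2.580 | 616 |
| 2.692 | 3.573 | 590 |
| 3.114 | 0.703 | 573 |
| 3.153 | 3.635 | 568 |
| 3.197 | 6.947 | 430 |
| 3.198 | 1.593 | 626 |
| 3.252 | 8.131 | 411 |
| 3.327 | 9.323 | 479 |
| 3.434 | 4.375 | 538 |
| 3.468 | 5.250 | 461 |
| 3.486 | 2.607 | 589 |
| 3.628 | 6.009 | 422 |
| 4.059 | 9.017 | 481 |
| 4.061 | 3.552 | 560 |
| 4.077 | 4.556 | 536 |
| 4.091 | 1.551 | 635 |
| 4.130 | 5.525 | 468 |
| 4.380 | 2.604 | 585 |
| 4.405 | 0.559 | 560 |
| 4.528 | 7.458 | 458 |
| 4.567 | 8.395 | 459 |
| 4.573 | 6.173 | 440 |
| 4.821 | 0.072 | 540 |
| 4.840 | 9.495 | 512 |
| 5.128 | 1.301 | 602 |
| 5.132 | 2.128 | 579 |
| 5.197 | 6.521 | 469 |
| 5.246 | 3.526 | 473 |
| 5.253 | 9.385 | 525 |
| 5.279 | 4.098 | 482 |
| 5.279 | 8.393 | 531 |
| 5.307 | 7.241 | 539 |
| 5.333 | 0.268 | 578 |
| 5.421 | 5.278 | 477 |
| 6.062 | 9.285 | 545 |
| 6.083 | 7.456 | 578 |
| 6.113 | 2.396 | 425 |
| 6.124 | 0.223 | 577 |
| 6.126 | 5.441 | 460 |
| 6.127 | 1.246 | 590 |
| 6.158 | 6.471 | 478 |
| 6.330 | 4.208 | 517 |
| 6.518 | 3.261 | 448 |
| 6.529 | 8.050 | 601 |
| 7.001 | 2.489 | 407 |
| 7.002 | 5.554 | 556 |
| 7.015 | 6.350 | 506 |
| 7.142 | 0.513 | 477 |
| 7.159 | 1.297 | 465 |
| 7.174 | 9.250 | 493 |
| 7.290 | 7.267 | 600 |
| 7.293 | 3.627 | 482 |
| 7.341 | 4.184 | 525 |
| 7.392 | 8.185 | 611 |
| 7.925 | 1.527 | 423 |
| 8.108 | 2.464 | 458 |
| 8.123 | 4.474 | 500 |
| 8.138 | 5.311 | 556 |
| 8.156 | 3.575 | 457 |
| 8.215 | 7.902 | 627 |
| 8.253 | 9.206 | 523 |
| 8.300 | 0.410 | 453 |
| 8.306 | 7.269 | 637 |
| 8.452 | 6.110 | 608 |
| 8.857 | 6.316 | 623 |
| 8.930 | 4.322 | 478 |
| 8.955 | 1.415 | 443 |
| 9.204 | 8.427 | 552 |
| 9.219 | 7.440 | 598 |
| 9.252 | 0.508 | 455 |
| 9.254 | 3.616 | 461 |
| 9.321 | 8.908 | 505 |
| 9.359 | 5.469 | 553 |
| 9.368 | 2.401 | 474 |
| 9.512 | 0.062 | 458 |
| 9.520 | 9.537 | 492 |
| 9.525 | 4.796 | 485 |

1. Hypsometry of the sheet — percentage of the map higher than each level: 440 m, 90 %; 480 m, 63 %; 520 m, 43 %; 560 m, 28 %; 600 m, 10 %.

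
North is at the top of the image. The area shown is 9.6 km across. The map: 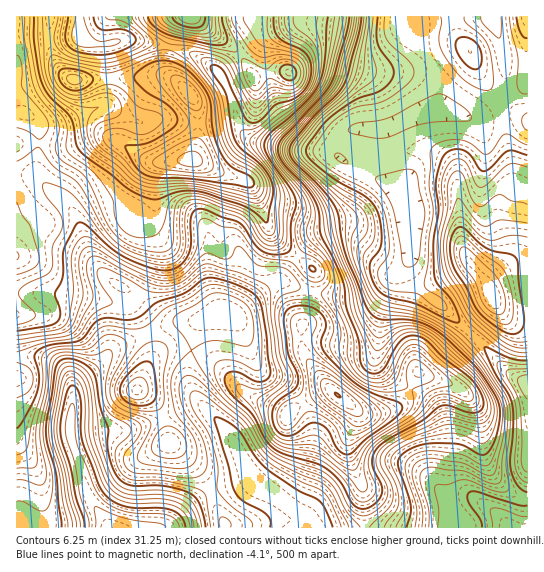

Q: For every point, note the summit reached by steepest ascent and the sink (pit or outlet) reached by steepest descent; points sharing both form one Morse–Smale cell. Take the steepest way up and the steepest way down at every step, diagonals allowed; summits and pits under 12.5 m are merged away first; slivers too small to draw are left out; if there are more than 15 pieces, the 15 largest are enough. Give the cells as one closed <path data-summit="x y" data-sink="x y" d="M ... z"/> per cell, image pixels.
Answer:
<path data-summit="190 17" data-sink="111 527" d="M17 256l0 272 298-1-2-6-6-9-17-7-27-17-11-10-24-47-29-27-8 1-60 24-60 4 0-19 4-29 18-14 21-23 52-23 13-3-12-1-5-2-23-22-10 8-8 0-23-6-43-6-7-6-7-14-8-10z"/><path data-summit="338 395" data-sink="111 527" d="M283 281l-5 0-9 6-35 28-16-2-19 10-11 43 1 19 14 21 25 25 20 40 10 13 32 21 17 7 8 16 50 0-2-41-15-34 0-12 9-27-7-10-12-8-15-15-20-30-2-24 4-8 6-28z"/><path data-summit="491 295" data-sink="410 214" d="M442 109l-23 4-37 16-29 0-9 9-5 19 14 10 48 23 10 27 0 60 15 18 15 9 28 28 18-18 6-11-5-17 1-5 24-18 15-4 0-138-13-8-14 0-20 7-8 0-14-7z"/><path data-summit="190 17" data-sink="410 214" d="M407 16l-214 1 21 18 14 8 13 14 12 20-4 6-20 10 10 32 10 12 30 10 23 4 20 0 16 5 6-18 9-9 34-1 28-13 22-6 2-3 0-23-3-10-23-38-5-12z"/><path data-summit="191 161" data-sink="527 383" d="M170 47l-3 11 0 12 6 9-10-4-53 4-2 18-6 10-41 17-18 1-6-2 0 52 12 14 19 16 7 9 6 15 0-7 6-7 26-11 6 0 11 5 13 18 2 7-2 21-12 27-6 5 13 10 11-19 6-17 1-18-4-10 0-11 3-5 0-32 2-16 5-6 29-3 2-2 6-40-4-17-3-3 10 3 26-10-4-10-11-14-22-14z"/><path data-summit="191 161" data-sink="111 527" d="M195 160l-33 3-6 10-1 44-3 5 4 29-7 27-10 19 18 18 10 6 31 0 20-8 16 2 35-28 10-6 18-23-26-25-12-34-12-18-29-9z"/><path data-summit="191 161" data-sink="410 214" d="M229 92l-16 7-18 2 4 26-7 32 33 16 22 6 12 18 12 34 10 11 14 12 3 0 19-19 16-5 16-1 10 5 16 15 16 9 10 1 8-4 2-40-3-12-7-16-48-22-19-14-41-4-40-9-12-10z"/><path data-summit="338 395" data-sink="509 527" d="M418 372l-13 26-10 10-24 7-15-5 1 8-9 23 0 12 13 32 14 11 30 15 21 0 9-3 15 1 13-9 11-1 23 14 12 15 18 0 1-29-6 0-12-7-19-21-8-20-4-37-7-13-15-14z"/><path data-summit="338 395" data-sink="410 214" d="M409 260l-16 16-26 15-12 4-16 1-28-5-6 28-4 8 2 24 20 30 15 15 24 17 19 0 18-8 6-7 12-25 6 2 8-2 37-39 0-3-27-27-15-9-11-12-6-10z"/><path data-summit="190 17" data-sink="527 383" d="M17 77l-1 178 17 8 8 10 7 14 7 6 27 3 39 9 8 0 8-7-12-11 6-5 12-27 2-10-1-15-12-19-13-7-12 1-16 7-8 7-3 10-1-7-11-17-19-16-12-14-1-14 3-12 0-23-9-10-10-6z"/><path data-summit="527 17" data-sink="410 214" d="M527 16l-119 1 1 10 20 32 8 18 1 32 21 4 14 7 8 0 20-7 14 0 13 6z"/><path data-summit="137 390" data-sink="111 527" d="M201 320l-27 3-60 25-21 23-18 14-3 13-1 35 60-4 60-24 11 0-10-14-4-12 3-28z"/><path data-summit="338 395" data-sink="527 383" d="M469 332l-37 41-7 2 32 12 15 14 7 13 4 37 8 20 19 21 12 7 5 0 1-116-25-15z"/><path data-summit="74 79" data-sink="527 383" d="M49 40l-26 1-6 4-1 32 3 9 1 24 23 15 12 0 47-18 6-10 1-18-35 1-5-3-12-11-8-19z"/><path data-summit="491 295" data-sink="527 383" d="M527 260l-14 3-24 18-1 5 5 17-6 11-18 17 34 37 23 15 2-1z"/>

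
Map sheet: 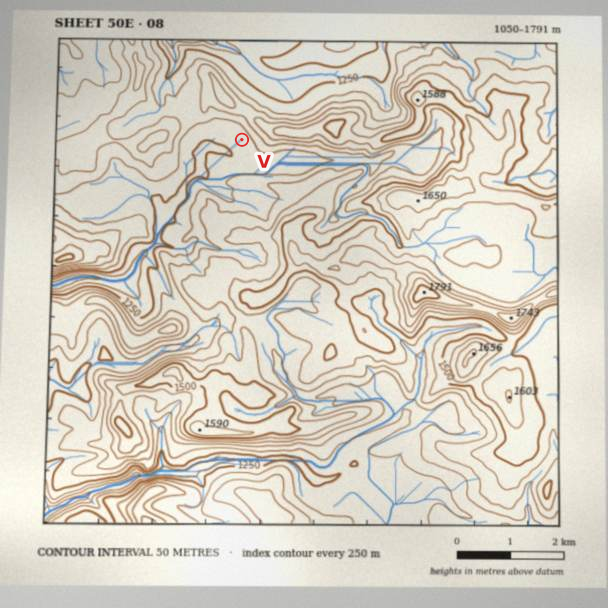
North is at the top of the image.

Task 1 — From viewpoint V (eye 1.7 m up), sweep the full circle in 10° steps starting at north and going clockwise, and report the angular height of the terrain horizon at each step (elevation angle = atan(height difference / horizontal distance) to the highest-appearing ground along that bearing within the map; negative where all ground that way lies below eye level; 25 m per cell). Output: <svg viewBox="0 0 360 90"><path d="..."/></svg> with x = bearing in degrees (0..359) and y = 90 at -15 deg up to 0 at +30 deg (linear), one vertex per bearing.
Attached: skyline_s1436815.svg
<svg viewBox="0 0 360 90"><path d="M0 40l10-2 10-5 10-4 10-2 10-1 10 1 10 1 10 2 10 6 10 6 10 4 10 4 10-2 10-1 10-2 10 4 10 1 10 2 10 1 10 0 10 1 10 2 10-1 10 1 10-1 10-2 10-4 10 1 10 4 10-1 10-3 10-1 10-5 10-5 10 1"/></svg>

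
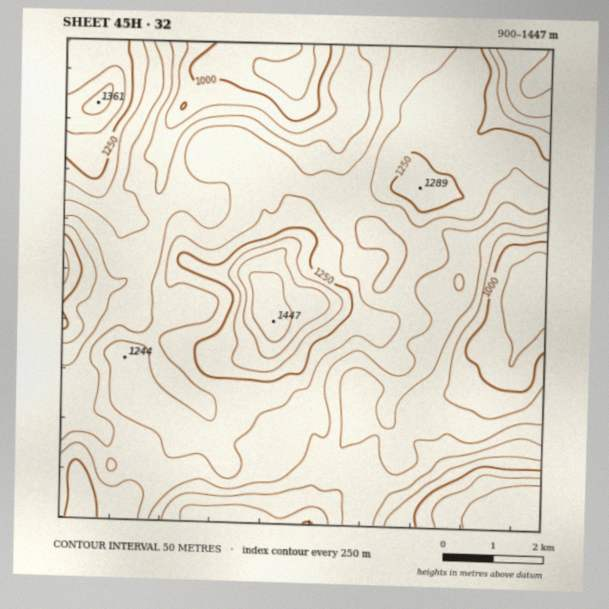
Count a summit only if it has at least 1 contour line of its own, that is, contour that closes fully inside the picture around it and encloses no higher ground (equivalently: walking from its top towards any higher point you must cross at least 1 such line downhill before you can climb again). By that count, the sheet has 2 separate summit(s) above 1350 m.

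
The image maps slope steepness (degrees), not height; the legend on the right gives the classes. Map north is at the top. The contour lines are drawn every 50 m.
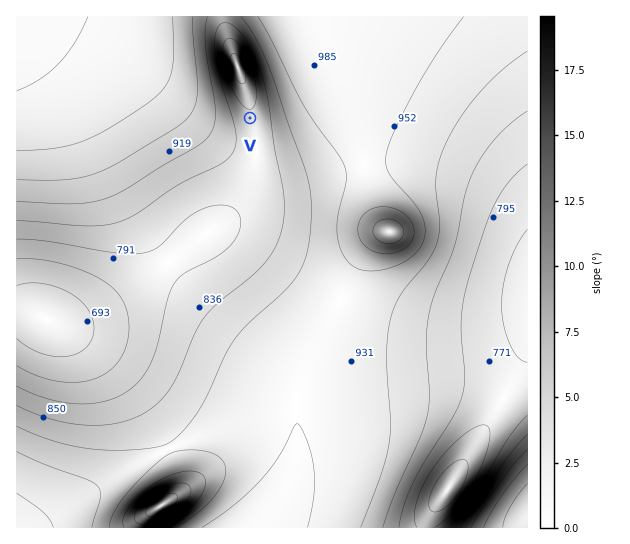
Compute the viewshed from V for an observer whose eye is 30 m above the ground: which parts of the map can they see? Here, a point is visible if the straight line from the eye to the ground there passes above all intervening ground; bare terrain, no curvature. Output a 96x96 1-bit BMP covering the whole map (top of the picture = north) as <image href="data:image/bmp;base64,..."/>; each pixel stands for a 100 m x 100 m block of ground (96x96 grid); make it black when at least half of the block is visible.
<image width="96" height="96" href="data:image/bmp;base64,Qk2+BAAAAAAAAD4AAAAoAAAAYAAAAGAAAAABAAEAAAAAAIAEAAATCwAAEwsAAAIAAAAAAAAA////AAAAAAD/+AAAPwAAAAAAAAD/+AAABAAAAAAAAAD//AAAAAAAAAAAAAD//AAAAAAAAAAAAAD//gAAAAAAAAAAAAD//wAAAAAAAAAAAAD//4AAAAAAAAAAAAA//8AAAAAAAAAAAAAf/+AAAAAAAAAAAAAH//gAAAAAAAAAAAAB//wAAAAAAAAAAAAAf/4AAAAAAAAAAAAAD/+AAAAAAAAAAAAAA//AAAAAAAAAAAAAAP/wAAAAAAAAAAAAAD/4AAAAAAAAAAAAAB/+AAAAAAAAAAAAAAf/AAAAAAAAAAAAAAP/wAAAAAAAAAAAAAH/4AAAAAAAAAAAAAD/8AAAAAAAAAAAAAB/+AAAAAAAAAAAAAA//AAAAAAAAAAAAAA//gAAAAAAAAAAAAAf/gAAAAAAAAAAAAAP/wAAAAAAAAAAAAAP/wAAAAAAAAAAAAAH/4AAAAAAAAAAAAAH/8AAAAAAAAAAAAAD//AAAAAAAAAAAAAD//wAAAAAAAAAAAAD//8AAAAAAAAAAAAB//+AAAAAAAAAAAAB///gAAAAAAAAAAAB///wAAAAAAAAAAAA///4AAAAAAAAAAAA///8AAAAAAAAAAAA///+AAAAAAAAAAAAf//+AAAAAAAAAAAAf///AAAAAAAAAAAAP///AAAAAAAAAAAAP///gAAAAAAAAAAAH///gAAAAAAAAAAAD///gAAAAAAAAAAAD///gAAAAAAAAAAAB///wAAAAAAAAAAAA///wAAAAAAAAAAAAf//wAAAAAAAAAAAAP//wAAAAAAAAAAAAP//wAAAAAAAAAAAAH//wAAAAAAAAAAAAD//4AAAAAAAAAAAAB//4AAAAAAAAAAAAB//+AAAAAAAAAAAAA///+AAAAAAAAAAAA////gAAAAAAAAAAAf///wAAAAAAAAAAAf///4AAAAAAAAAAAP///4AAAAAAAAAAAP///wAAAAAAAAAAAP//+AAAAAAAAAAAAP//4AAAAAAAAAAAAP//AAAAAAAAAAAAAP/+AAAAAAAAAAAAAP/4AAAAAAAAAAAAAP/wAAAAAAAAAAAAAP/gAAAAAAAAAAAAAf/AAAAAAAAAAAAAAf+AAAAAAAAAAAAAA/+AAAAAAAAAAAAAD/+AAAAAAAAAAAAAP/8AAAAAAAAAAAAAf/8AAAAAAAAAAAAA//8AAAAAAAAAAAAB//8AAAAAAAAAAAAD//8AAAAAAAAAAAAH//8AAAAAAAAAAAAP//8AAAAAAAAAAAAP//4AAAAAAAAAAAAf//4AAAAAAAAAAAAf//4AAAAAAAAAAAAf//4AAAAAAAAAAAA///4AAAAAAAAAAAA///wAAAAAAAAAAAA///wAAAAAAAAAAAA///wAAAAAAAAAAAA///gAAAAAAAAAAAB///gAAAAAAAAAAAB///gAAAAAAAAAAAB///AAAAAAAAAAAAB///AAAAAAAAAAAAB///AAAAAAAAAAAAB//+AAAAAAAAAAAAD//+AAAAAAAAAAAAD//8AAAAAAAAAAAAD//8AAAAAAAA="/>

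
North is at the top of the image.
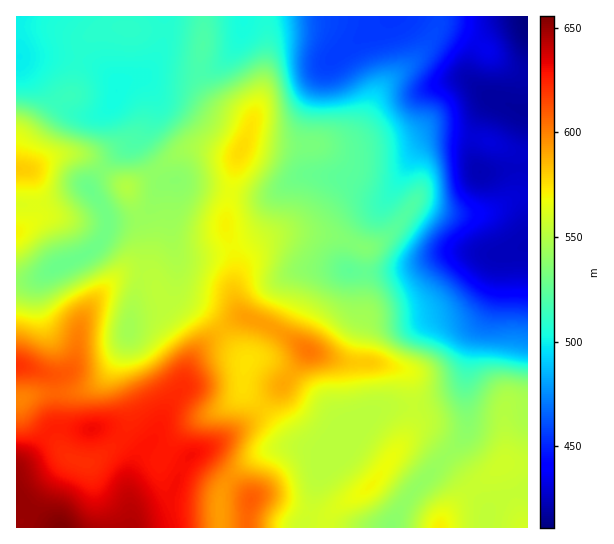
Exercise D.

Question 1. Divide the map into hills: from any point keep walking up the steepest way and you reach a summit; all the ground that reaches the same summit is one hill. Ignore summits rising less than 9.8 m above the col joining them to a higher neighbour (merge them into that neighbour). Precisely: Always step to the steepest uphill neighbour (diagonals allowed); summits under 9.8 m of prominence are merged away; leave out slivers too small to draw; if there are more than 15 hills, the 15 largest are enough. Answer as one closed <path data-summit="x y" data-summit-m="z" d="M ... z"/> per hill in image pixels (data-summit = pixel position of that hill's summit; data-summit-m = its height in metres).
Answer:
<path data-summit="61 527" data-summit-m="656" d="M243 16l-227 1 0 38 3 1 8 11 24 20 14 18 13 8 17 2 10-4 10-11 17 21 0 18-36 36-7 10 0 4 15 20 5 14 28 0 3 3 5 21-1 22-11 34-5 34-20 36-10 10-13 6-12 3-32 1-25 8 1 127 202 0 2-37 13-18 20-16 13-6 15-4 23 0-12-6-13-15-36-35-1-13 4-16-2-3-32-40-14-11-16-8-7-10 1-27-3-18 2 5 6 5 17 0 30-7 24-11 12-11 10-24 8-13-14 7-24 0-51-9-17-7-11 1-11-11-15-24 0-9 11-30-2-18-2-6-7-5 18-11 31 4 12 0 14-4 18-17 7-11 4-13z"/><path data-summit="241 150" data-summit-m="576" d="M527 16l-282 0-5 23-7 11-18 17-14 4-43-4-18 11 7 5 4 10 0 14-11 30 0 9 23 34 14 0 17 7 51 9 24 0 32-20 16-1 22 2 38 15 10 0 9-7 21-35 13-9 29 0 7 3 7 11 0-18 4-14 10-17 8-7-14-8-10-12-2-12 4-13 14-19 15-8 23-6 3-2z"/><path data-summit="309 351" data-summit-m="602" d="M317 175l-16 1-16 11-10 15-10 24-12 11-24 11-30 7-17 0-7-7 2 15-1 27 7 10 26 15 36 44 2 3-4 16 1 13 36 35 13 15 36 16 16-20 23-23-7-48 2-21 5-18 11-6 26 0 25-4 28-10 18-18 20-34-21-3-20 0-54 19-51 0-2-2 0-11 11-27 25-28 8-13-15 2-32-13z"/><path data-summit="439 527" data-summit-m="571" d="M527 245l-25 8-5 8-5 38-11 24-8 12-4 15-4 29 3 40-3 15-4 7-52 54-13 20-5 13 137-1z"/><path data-summit="17 169" data-summit-m="581" d="M19 56l-3 1 0 222 15 1 31-16 21-8 18-15 6-11 0-15-18-26 0-4 7-10 33-32 4-6 0-12-5-11-13-14-10 11-10 4-12 0-13-6-9-7-10-15-31-28z"/><path data-summit="17 366" data-summit-m="621" d="M137 223l-30 0 0 7-6 11-11 11-31 13-22 14-21 2 1 119 24-7 32-1 12-3 13-6 10-10 20-36 5-34 11-34 0-31-3-9z"/><path data-summit="370 486" data-summit-m="569" d="M465 380l-2 6-9 9-17 8-14 4-38 1-14 5-9 7-17 17-20 25-9 23-5 26-7 16 86 1 19-33 55-58 4-15z"/><path data-summit="251 499" data-summit-m="609" d="M298 447l-16 0-15 4-13 6-21 17-9 12-4 11 1 31 83-1 7-16 9-38 8-15-11-6z"/>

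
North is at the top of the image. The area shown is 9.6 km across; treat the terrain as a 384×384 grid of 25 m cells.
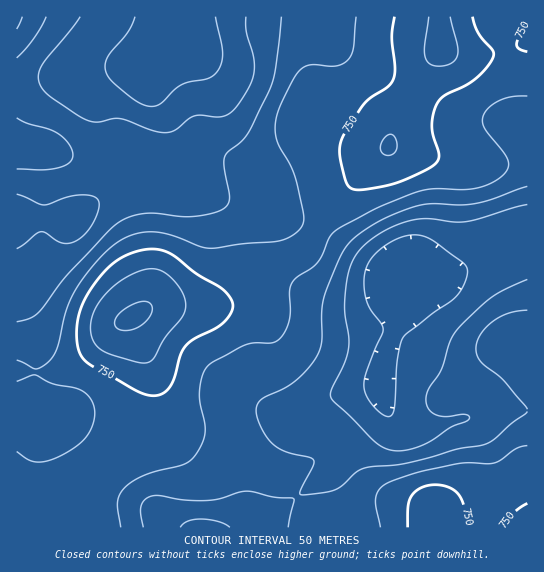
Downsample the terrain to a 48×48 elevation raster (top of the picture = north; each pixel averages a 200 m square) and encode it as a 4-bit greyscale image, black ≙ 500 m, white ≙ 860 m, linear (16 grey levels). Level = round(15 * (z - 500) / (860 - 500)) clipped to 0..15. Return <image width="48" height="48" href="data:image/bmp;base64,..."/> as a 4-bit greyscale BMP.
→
<image width="48" height="48" href="data:image/bmp;base64,Qk32BAAAAAAAAHYAAAAoAAAAMAAAADAAAAABAAQAAAAAAIAEAAATCwAAEwsAABAAAAAAAAAAAAAAABEREQAiIiIAMzMzAERERABVVVUAZmZmAHd3dwCIiIgAmZmZAKqqqgC7u7sAzMzMAN3d3QDu7u4A////AKmZmqqZh2VURERFVWZ3d3d4mavMy6qqu6mZmaqYdmVVVVVVVmZnd3d4mavMu6qqq6mZmZmYd2ZmZmZmZmZmd3d4mau7u6qqqpmZmZmZh3d3d3dmZnZmZmd4maq7uqqqqpmZmZmZmIiIiId3d3dmZmZ3iJmqqqqZmpmZmZmqmZiIiId3d3d2ZmZnd3iJmZmZmYiImZmqqpmZiIh3d3ZmZmZmVVZneIiImYiIiJmaqqqZmIh3d2ZmZmZVRERVZmd3iId3eImaqqqZmIh3dmVWZmVUMzNEVVVneHd3eImZqqqpmId3ZlVVVVVDMjNEREVWZ3d3d4iZqqqpmId3ZlVVVVQzIjNERERVZnd3eIiZqqqpmId3ZmVVREMyIjREREVVZoiIiImaqqqpmId3ZmZVREMiIjREVVVWZoiIiZmqu7uqmIh3d3ZlVEMiIjNEVVVmZ4iJmaqrvMy6mIh3d3d2VUMiIjNEVVZmd4iJmqu8zMy6mYiIeId2ZUMyIiM0RWZnd4iImrzd3dy6qZmIiIh3ZlQyIiM0RWZ3d3d4ms3e7t3LqqmZiIh3ZlQyIiIzRWZ3eHd4ms3u/u3Mu6qpmZiHZlQyIiIzRFZ3d2Z3is3v/+7cy7qqqZiHZlQyIiIjNEVmd2Znir3u//7ty7uqqpiHZlMyIhEiI0RWZmZneaze7u7ty7uqqpiHZlMiERESIjRFVVVmeKvN3u7cy7qqqpiHdlMhERERIiM0RVVWZ5q83d3MuqqqqpmIdlQhERERIiIzNFVVZnmrzMzLqqqqqZmYh1QyERERIiIjM1VVVWiau7u6mZmZmZmZh2UyERESIiIiI0RERFaJmqqpmIiImZmZmHZDIhEiIzIiI0REREVniZmIh3iIiIiZmIdlQyIjMzMyI0REQ0RWd3d3d3d3d3iJmZh2VEM0REQzMzREQ0RVZmZmZmZ3d3iJmZmYdmVVVVVEQ0RERERFVVVVZmZnd3iJmqqpmHdmZ2ZlVEVVVERFVVVVVmZnd3iJmqqqqZiIiIh3ZlVVVVVVVVVVVWZnd4iJmqu7u6qZmZmId2ZmZlVVVVVVVWZ3d4iZmqu8zLuqqqmZiHd3ZmVVVVVVVmZ3eIiZmqvMzMu6qqqZiHd3dmVVVVVVVmZneImZmrvM3cy6qpmYiHd3ZlVVVVVVVVZmeImZmqvMzMy6qZmIh2ZmZVRFVEREVVVWeImZmqu8zMu6qZiIh2ZlVEREQzM0RERVZ4mZmqq7zMu6qZiIiGVVRENDMiIzRERFZ4mZmaqrvMu6qZmIiFVEQzMzIhIjMzNEVomZmZqqu7u7qqmYiFVEQzMiIREiIjM0VniZmZmqq7y7u6qZmVVEQzMiEQERIiM0RXiJmZmZqrzMzLqqmWVEQzIiEQABESI0RWeIiImZqrzN3MuqqmVUQzMiEQAAARI0RWeIiIiZq7zd3MuqqnZURDMyIRAAARI0VWd4iIiZq7zd3Luqq4dlREMzIRAAASI0VWd3iIiZq7zN3LqqqodlVEQzIhEAESM0VWd3iIiZqrzN3Lqqqg=="/>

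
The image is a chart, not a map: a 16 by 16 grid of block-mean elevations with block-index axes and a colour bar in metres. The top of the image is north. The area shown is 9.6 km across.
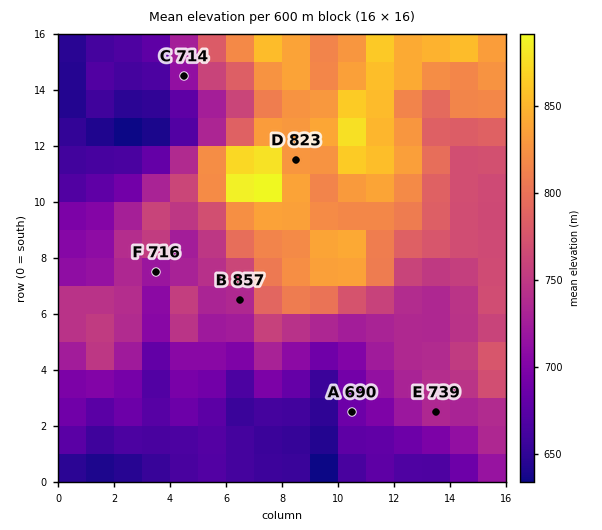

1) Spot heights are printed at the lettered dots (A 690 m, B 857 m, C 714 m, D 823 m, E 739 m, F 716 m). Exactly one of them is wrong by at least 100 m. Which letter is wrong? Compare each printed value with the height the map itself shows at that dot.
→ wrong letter B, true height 732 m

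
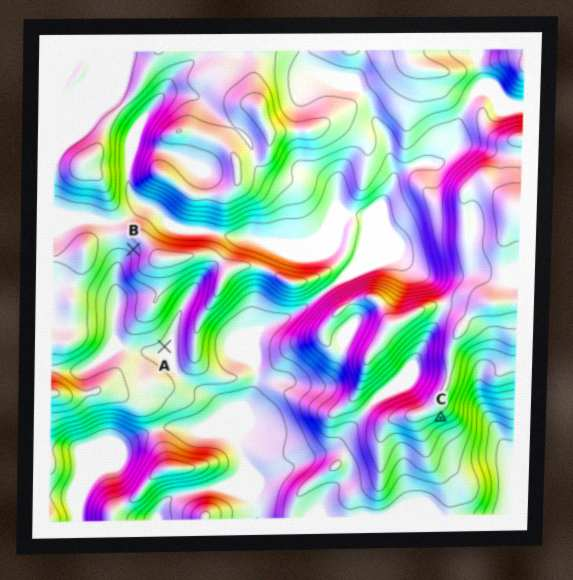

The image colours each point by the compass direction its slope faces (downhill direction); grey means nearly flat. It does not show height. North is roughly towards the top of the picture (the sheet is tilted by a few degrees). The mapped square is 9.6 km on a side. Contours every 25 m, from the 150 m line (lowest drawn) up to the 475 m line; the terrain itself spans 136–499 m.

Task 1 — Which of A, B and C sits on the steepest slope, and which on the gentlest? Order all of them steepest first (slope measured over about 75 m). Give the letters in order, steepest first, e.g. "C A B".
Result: C B A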